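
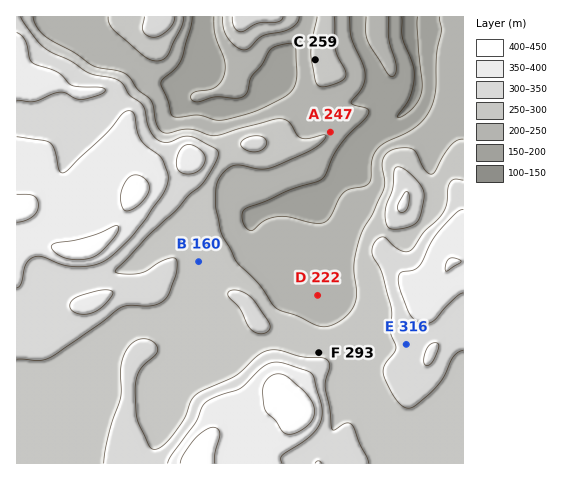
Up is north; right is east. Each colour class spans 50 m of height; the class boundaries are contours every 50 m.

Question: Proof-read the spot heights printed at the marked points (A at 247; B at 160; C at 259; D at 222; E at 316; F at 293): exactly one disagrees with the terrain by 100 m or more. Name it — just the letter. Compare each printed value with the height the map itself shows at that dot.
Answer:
B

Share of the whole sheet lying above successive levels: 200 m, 90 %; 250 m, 70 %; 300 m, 38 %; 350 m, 17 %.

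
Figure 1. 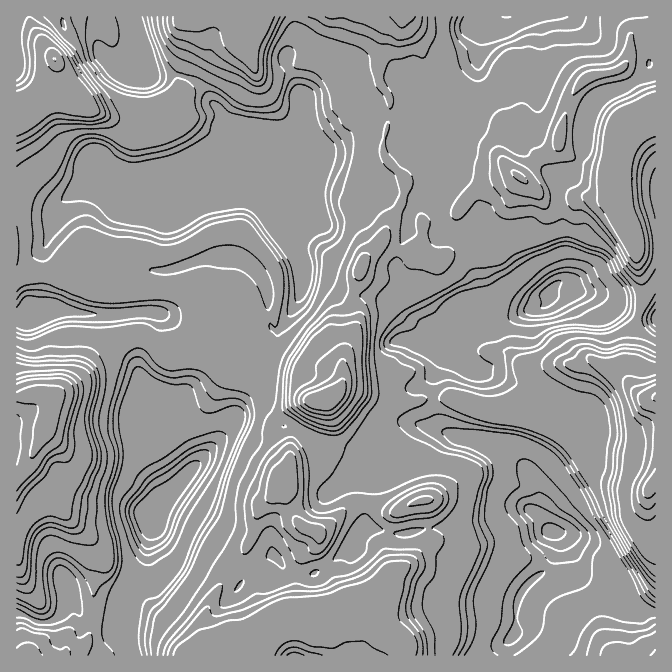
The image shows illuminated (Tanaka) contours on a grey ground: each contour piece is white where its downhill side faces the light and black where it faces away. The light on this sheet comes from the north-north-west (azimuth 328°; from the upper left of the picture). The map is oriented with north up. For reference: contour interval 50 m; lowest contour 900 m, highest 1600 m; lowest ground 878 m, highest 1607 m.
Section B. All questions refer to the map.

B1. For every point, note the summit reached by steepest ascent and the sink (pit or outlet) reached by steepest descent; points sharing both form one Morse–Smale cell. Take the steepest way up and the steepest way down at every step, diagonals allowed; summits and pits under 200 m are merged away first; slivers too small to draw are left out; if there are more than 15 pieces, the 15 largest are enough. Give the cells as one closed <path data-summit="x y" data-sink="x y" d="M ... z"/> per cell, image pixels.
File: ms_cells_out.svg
<path data-summit="320 400" data-sink="150 510" d="M395 16l-266 1 10 35 0 15 8 7 5 2 25-2 18 7 26 31 3 13 5 4 20-1 21 6 12 10 6 1-5 7 0 6 20 14-2 18-7 8-12-4-16 8 8 18 17 22 12 25 0 21-4 10-17 30-8 1-3-2-5-42-10-17-16-12-10-2-11 4-12 0-37 11-2 3 1 10-1 20-3 6-5 5-4 0 3 4 0 8-20 35 0 15 10 25 2 8-2 7 32 18 13 24 0 10-41 43 1 14-5 11-3 22-15 23-8 18-2 30 9 28 274-1 2-5-2-12-26-29-24-2 10-1 18-12 4-4 5-13 7-8 10-5 20-20 1-16-3-25-2-2-6 0-26 12-24-10-11 0-9 3-24 23-10 2-10-3-8-8-7-12-6-20 0-8 5-7 29-2 9-8 3-6-1-19 3-15-3-18-4-7 8-2 11-14 0-25 15-35 0-10-5-10 0-7 5-12 1-13 7-13 15-15 23-47 2-15-20-22-3-6 1-17 5-17 0-21-10-15-1-9 3-33 5-13z"/><path data-summit="37 392" data-sink="150 510" d="M249 128l-14 0-6 2-1 12-5 10-11 2-8 8-3 6 0 14-7 4-14 15-6 3-10 0-15-8-9-8-23 1-15-3-10-7-30 22-8 9-3 22-8 21 3 14-3 43-16 8-11 0 1 338 112-1-8-27 0-23 10-25 15-23 3-22 5-11-1-14 41-43 0-10-13-24-32-18 2-2-2-13-10-25 0-15 20-35 0-8-3-4 4 0 5-5 3-6 1-9-1-21 2-3 37-11 12 0 11-4 14 4 12 10 10 17 3 37 5 7 4 0 6-4 15-27 4-10-2-26-10-20-17-22-8-18 16-8 12 4 7-8 2-18-20-14 0-6 4-8-5 0-15-11z"/><path data-summit="320 400" data-sink="552 532" d="M655 16l-258 0-5 3-6 8-5 13-3 23 1 19 10 15 0 21-5 17-1 17 3 6 17 17 3 5 0 7-3 13-14 22-8 20 19 9 15 0 20 10 7-2 18-16 12 0 23 5 8-10 0-13 3-13 13-32 23-24 7-2 7-6 12-43 10-18 12-11 30-7 8-9 4-24 5-3 19 0z"/><path data-summit="320 400" data-sink="552 532" d="M344 389l-20 9 4 7 3 18-3 15 1 19-3 6-9 8-29 2-5 7 1 15 9 20 11 13 16 3 8-5 20-20 9-3 11 0 17 8 9 2 20-10 10-2 2 2 3 25-1 16-20 20-10 5-7 8-5 13-4 4-18 12-10 1 24 2 26 29 2 4-1 14 100 0 1-11 10-15 0-25 3-10 18-19 12-9 9-19-2-13-23-23 5-7 0-17-9-15-15-17-16-10-21-7-19-1-14-7-6-8-6-24-10 0-20 5-15 0-23-10z"/><path data-summit="55 60" data-sink="150 510" d="M62 16l-46 1 1 301 10 0 16-8 0-17 3-11 0-15-3-14 8-21 3-22 8-9 30-22 10 7 15 3 23-1 9 8 15 8 10 0 6-3 14-15 7-4 0-14 3-6 8-8 11-2 6-19 0-3-5-5-3-13-26-31-18-7-25 2-5-2-9-8-3 2-17-2-10-5-9-11-1-27-11-5-15 0-8 3z"/><path data-summit="320 400" data-sink="549 293" d="M524 179l-5 1-6 13-10 32 0 13-8 10-23-5-12 0-18 16-7 2-20-10-15 0-20-8-14 14-7 13-1 13-5 12 0 7 5 10 0 10-15 35 0 25-5 9 6-2 14 4 29 11 15 0 20-5 10 0 2-24 15-30 5-3 0-34 3-4 8-3 23-2 34 10 12 0 8-3 6-6 1-7 10 1 33-1 40 21 5 2 2-3 5-16 0-12-6-17-2-18-15-32-5-21-7-1-9 3-15-3-38 2-5-2z"/><path data-summit="655 397" data-sink="552 532" d="M640 316l-2 1-4 11-1 29-5 13 1 12 4 3-13-12-10-5-15-7-8 2-6 9-7 30-12 24-5 0-27-10-46-7-34-11-16 1-1 4 5 20 6 8 14 7 19 1 21 7 16 10 12 12 12 20 0 17-5 7 8 6 9 13 7 2 9 9 10 18 3 15 3 3 15 8 20 18 12 7 26 2 1-295z"/><path data-summit="655 397" data-sink="549 293" d="M592 293l-27 0-1 1-15-1-1 7-8 8-10 1-18 9-5 0-27 10-12 10-16 5-18 32-1 23 17 0 34 11 46 7 27 10 5 0 12-24 7-30 6-9 8-2 15 7 10 5 9 10-1-13 5-13 1-29 4-11-24-11-10-8z"/><path data-summit="320 400" data-sink="150 510" d="M654 33l-17 0-6 4-3 23-8 9-30 7-12 11-10 18-12 43-7 6-7 2-21 22 21 18 5 2 38-2 15 3 15-3 6 22 12 24 7 6 16-1 0-212z"/><path data-summit="37 392" data-sink="552 532" d="M557 533l-3 1 4 4 0 10-9 19-12 9-18 19-3 10 0 25-10 15 0 10 149 1 1-42-6-3-13 2-8-2-12-7-20-18-15-8-3-3-3-15-10-18z"/><path data-summit="37 392" data-sink="150 510" d="M128 16l-64 0-1 4 9-2 15 0 11 5 0 20 3 10 7 8 10 5 17 2 4-3 0-13z"/><path data-summit="37 392" data-sink="549 293" d="M488 299l-23 2-9 4-2 3 1 33 7 0 6-3 12-10 49-18z"/><path data-summit="320 400" data-sink="552 532" d="M635 244l3 24 6 17 0 12-6 18 4 3 13 0 1-70-16 0z"/>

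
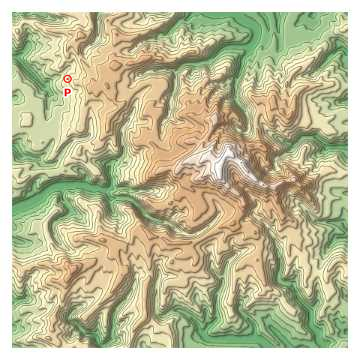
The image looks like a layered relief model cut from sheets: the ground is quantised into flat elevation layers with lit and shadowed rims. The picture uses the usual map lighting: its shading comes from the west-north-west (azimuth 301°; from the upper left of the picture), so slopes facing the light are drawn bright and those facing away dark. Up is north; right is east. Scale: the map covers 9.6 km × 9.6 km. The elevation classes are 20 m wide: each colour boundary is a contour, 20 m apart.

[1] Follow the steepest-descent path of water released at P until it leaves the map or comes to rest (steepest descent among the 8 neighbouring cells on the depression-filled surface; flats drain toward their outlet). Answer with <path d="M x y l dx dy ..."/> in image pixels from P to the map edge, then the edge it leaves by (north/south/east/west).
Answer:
<path d="M68 79l-5 0-2-2-5 0-12 9-19-19-8-10-5 0"/>
exit: west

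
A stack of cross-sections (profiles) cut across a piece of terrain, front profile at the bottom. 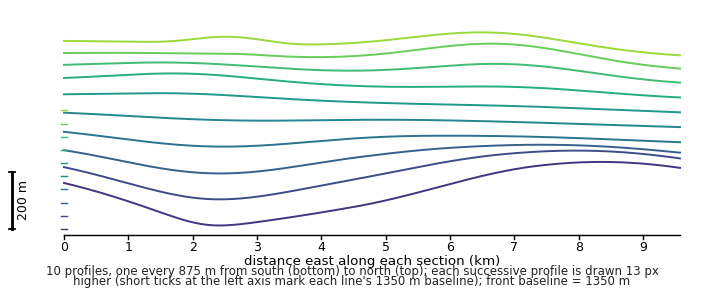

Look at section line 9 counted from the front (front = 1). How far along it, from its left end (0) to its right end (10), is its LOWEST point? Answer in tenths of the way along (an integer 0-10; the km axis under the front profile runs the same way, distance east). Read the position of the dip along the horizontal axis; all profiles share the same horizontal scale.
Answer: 10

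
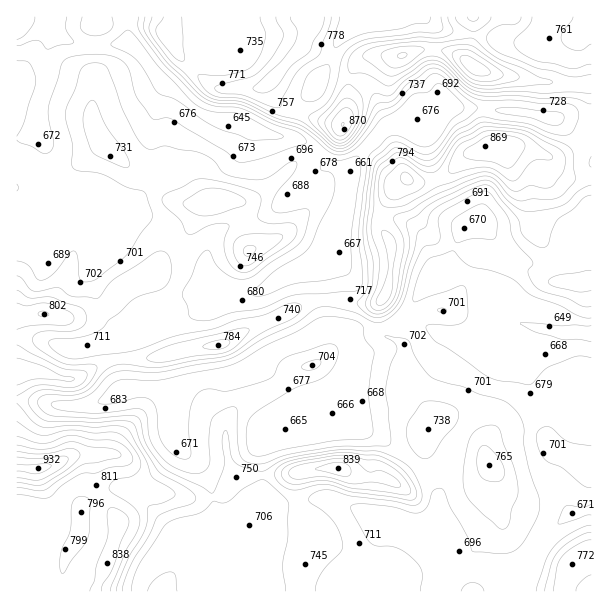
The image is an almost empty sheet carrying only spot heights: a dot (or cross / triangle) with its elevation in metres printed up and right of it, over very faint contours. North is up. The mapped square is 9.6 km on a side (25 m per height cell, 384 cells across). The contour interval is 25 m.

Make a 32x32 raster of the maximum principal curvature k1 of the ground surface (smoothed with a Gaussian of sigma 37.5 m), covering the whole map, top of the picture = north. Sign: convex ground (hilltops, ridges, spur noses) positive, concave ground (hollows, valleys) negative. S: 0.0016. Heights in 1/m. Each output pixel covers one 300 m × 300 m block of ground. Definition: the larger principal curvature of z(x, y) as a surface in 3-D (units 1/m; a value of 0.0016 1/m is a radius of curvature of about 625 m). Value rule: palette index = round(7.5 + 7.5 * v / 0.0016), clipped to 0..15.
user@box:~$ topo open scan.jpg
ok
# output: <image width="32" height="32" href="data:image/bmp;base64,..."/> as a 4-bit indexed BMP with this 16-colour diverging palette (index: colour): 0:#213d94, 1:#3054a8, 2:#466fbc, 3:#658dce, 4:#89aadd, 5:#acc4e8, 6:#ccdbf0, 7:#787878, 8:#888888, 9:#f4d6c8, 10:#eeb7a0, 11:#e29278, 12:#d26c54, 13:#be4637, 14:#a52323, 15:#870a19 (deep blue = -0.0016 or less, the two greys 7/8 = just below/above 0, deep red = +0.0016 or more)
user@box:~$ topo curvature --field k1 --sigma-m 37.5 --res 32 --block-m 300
<image width="32" height="32" href="data:image/bmp;base64,Qk12AgAAAAAAAHYAAAAoAAAAIAAAACAAAAABAAQAAAAAAAACAAATCwAAEwsAABAAAAAAAAAAlD0hAKhUMAC8b0YAzo1lAN2qiQDoxKwA8NvMAHh4eACIiIgAyNb0AKC37gB4kuIAVGzSADdGvgAjI6UAGQqHAIiIuniIeIh5h3iIh4mHibeIeKx3iIh4iZiJmIiIeIjJiHeMmIiIeHiYmIiHiImIm3iIeql4eHd4iId4h3iJiIl4h4qpiJiHeYiHeKiIiIh4eneYisyrh4p3q8/HiYmIie6nl6uYid3v//zbiImpiIm7/t3Zd3uGms3bqJiJqIiZh5qapniMh4h4h4iYiZeIiJiZismIi5d3iHeIiZiYiIeWeHeZeJiph4h4iIiYiIiHq++XeIiHiJiIeImIiHiImL2r67yoiIeLyYiJh4h3eIiYd4mb7/+3iIqHiYiHiIiZmJqYeIiK7Zh4eKmHiIiIiL7bmYiIeInemJ3Yq6iIiImYh5qIh3iHiau6+oiYiImZlqh5qZh4qHh3d/t3iHirqoeJd4mIecuIh3jLd4q5iImIiYeIiXmr24eKy5qIiKmIiHiHiIiIiIuHi8iYd3iod4iIeHiru7p4qHrKh3d6mJeIiHiIiJqZqImJ29yXbZmaiJmJqZiYeJqIec6s27t4p4d5moiIiIiKnMqcZ93KvbiHeKiHiIeHh6/4mXeq3ciJiImXiIiIae/b+4h4iYeHaoiImIeIz+6neNvIeIqXmpqYiJiIfNq7yHe3qoWe/+3MmJqqmMx3d6yZy8+7/6mIeIiImHroeId6uJu87bpoeKmYirqsuHiImbmId4i8qpiK"/>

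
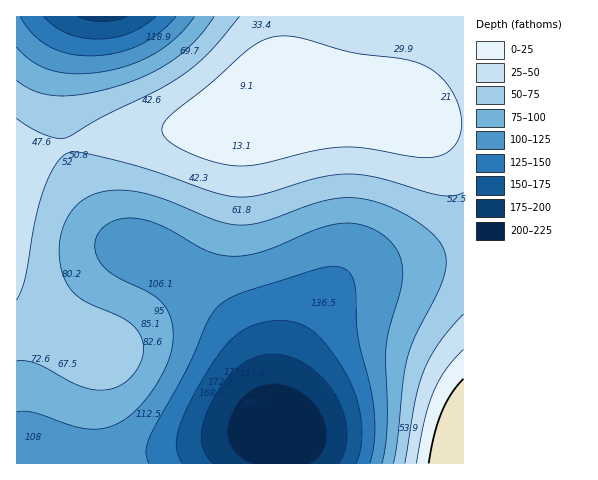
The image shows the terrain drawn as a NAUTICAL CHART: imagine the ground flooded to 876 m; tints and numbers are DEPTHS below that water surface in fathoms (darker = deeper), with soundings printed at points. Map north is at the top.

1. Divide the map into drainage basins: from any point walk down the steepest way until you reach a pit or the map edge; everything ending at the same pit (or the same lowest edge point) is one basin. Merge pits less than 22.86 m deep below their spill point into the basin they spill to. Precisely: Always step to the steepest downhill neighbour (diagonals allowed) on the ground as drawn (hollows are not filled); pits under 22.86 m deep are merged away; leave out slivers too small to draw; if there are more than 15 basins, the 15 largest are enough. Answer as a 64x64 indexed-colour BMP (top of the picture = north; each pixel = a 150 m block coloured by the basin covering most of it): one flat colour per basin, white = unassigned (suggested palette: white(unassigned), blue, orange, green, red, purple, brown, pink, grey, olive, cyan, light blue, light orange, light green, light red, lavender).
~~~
<image width="64" height="64" href="data:image/bmp;base64,Qk12CAAAAAAAAHYAAAAoAAAAQAAAAEAAAAABAAQAAAAAAAAIAAATCwAAEwsAABAAAAAAAAAA////ALR3HwAOf/8ALKAsACgn1gC9Z5QAS1aMAMJ34wB/f38AIr28AM++FwDox64AeLv/AIrfmACWmP8A1bDFABERERERERERERERERERERERERERERERERERERERERERERERERERERERERERERERERERERERERERERERERERERERERERERERERERERERERERERERERERERERERERERERERERERERERERERERERERERERERERERERERERERERERERERERERERERERERERERERERERERERERERERERERERERERERERERERERERERERERERERERERERERERERERERERERERERERERERERERERERERERERERERERERERERERERERERERERERERERERERERERERERERERERERERERERERERERERERERERERERERERERERERERERERERERERERERERERERERERERERERERERERERERERERERERERERERERERERERERERERERERERERERERERERERERERERERERERERERERERERERERERERERERERERERERERERERERERERERERERERERERERERERERERERERERERERERERERERERERERERERERERERERERERERERERERERERERERERERERERERERERERERERERERERERERERERERERERERERERERERERERERERERERERERERERERERERERERERERERERERERERERERERERERERERERERERERERERERERERERERERERERERERERERERERERERERERERERERERERERERERERERERERERERERERERERERERERERERERERERERERERERERERERERERERERERERERERERERERERERERERERERERERERERERERERERERERERERERERERERERERERERERERERERERERERERERERERERERERERERERERERERERERERERERERERERERERERERERERERERERERERERERERERERERERERERERERERERERERERERERERERERERERERERERERERERERERERERERERERERERERERERERERERERERERERERERERERERERERERERERERERERERERERERERERERERERERERERERERERERERERERERERERERERERERERERERERERERERERERERERERERERERERERERERERERERERERERERERERERERERERERERERERERERERERERERERERERERERERERERERERERERERERERERERERERERERERERERERERERERERERERERERERERERERERERERERERERERERERERERERERERERERERERERERERERERERERERERERERERERERERERERERERERERERERERERERERERERERERERERERERERERERERERERERERERERERERERERERERERERERERERERERERERERERERERERERERERERERERERERERERERERERERERERERERERERERERERERERERERERERERERERERERERERERERERERERERERERERERERERERERERERERERERERERERERERERERERERERERERERERERERERERERERERERERERERERERERERERERERERERERERERERERERERERERERERERERERERERERERERERERERERERERERERERERERERERERERERERERERERERERERERERERERERERERERERERERERERERERERERERERERERERERERERERERERERERERERERERERERERERERERERERERERERERERERERERERERERERERERERERIREREREREREREREREREREREREREREREREREREREREREiIhERERERERERERERERERERERERERERERERERERERESIiIiERERERERERERERERERERERERERERERERERERERIiIiIiIhEREREREREREREREREREREREREREREREREREiIiIiIiIiIiIhERERERERERERERERERERERERERERESIiIiIiIiIiIiIiIiIiERERERERERERERERERERERERIiIiIiIiIiIiIiIiIiIiIhEREREREREREREREREREREiIiIiIiIiIiIiIiIiIiIiIhERERERERERERERERERESIiIiIiIiIiIiIiIiIiIiIiIiERERERERERERERERERIiIiIiIiIiIiIiIiIiIiIiIiIhEREREREREREREREREiIiIiIiIiIiIiIiIiIiIiIiIiERERERERERERERERESIiIiIiIiIiIiIiIiIiIiIiIiIRERERERERERERERERIiIiIiIiIiIiIiIiIiIiIiIiIhEREREREREREREREREiIiIiIiIiIiIiIiIiIiIiIiIiERERERERERERERERESIiIiIiIiIiIiIiIiIiIiIiIiIRERERERERERERERERIiIiIiIiIiIiIiIiIiIiIiIiIhEREREREREREREREREiIiIiIiIiIiIiIiIiIiIiIiIiERERERERERERERERESIiIiIiIiIiIiIiIiIiIiIiIiIRERERERERERERERERIiIiIiIiIiIiIiIiIiIiIiIiIhEREREREREREREREREiIiIiIiIiIiIiIiIiIiIiIiIiERERERERERERERERESIiIiIiIiIiIiIiIiIiIiIiIiIRERERERERERERERER"/>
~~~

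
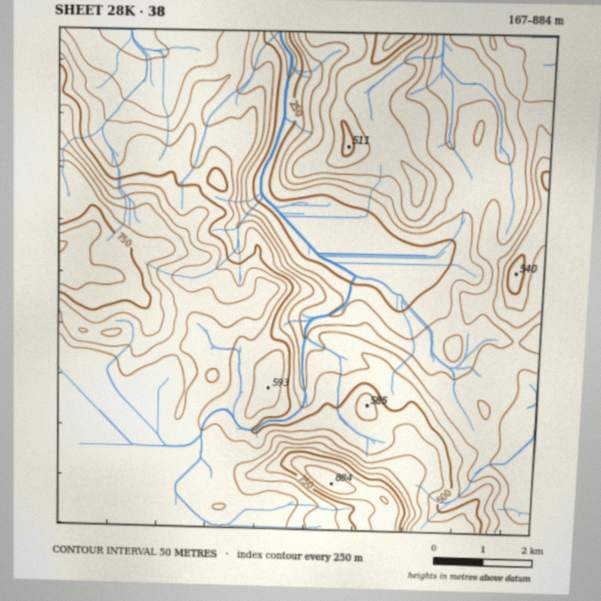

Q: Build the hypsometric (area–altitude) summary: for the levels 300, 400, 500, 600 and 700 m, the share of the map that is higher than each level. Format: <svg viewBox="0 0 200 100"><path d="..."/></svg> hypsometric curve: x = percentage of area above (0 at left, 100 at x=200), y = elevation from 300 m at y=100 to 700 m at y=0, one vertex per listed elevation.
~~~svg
<svg viewBox="0 0 200 100"><path d="M175 100l-54-25-37-25-52-25-17-25"/></svg>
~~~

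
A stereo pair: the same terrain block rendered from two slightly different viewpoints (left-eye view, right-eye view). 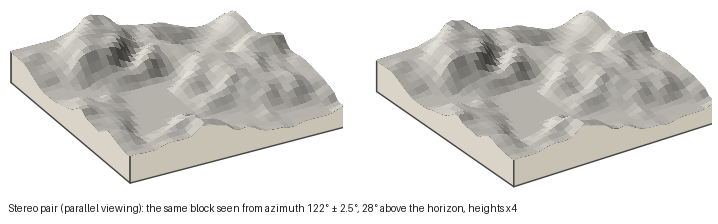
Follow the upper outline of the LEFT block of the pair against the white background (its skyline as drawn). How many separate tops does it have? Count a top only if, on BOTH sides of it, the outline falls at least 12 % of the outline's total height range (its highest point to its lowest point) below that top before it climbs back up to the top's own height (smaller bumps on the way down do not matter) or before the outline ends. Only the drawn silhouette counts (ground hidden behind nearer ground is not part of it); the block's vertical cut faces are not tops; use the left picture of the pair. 2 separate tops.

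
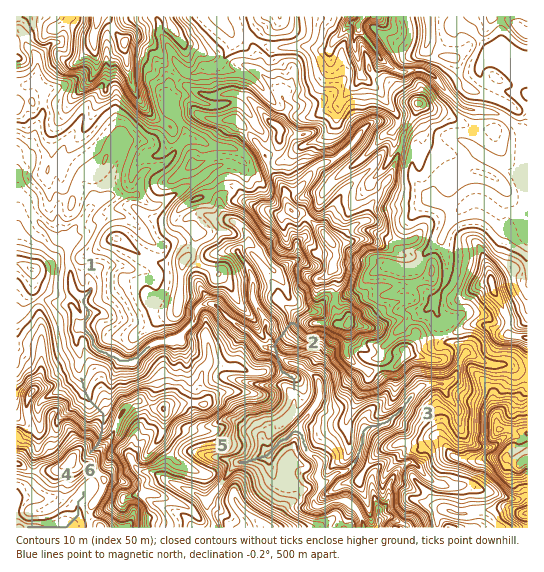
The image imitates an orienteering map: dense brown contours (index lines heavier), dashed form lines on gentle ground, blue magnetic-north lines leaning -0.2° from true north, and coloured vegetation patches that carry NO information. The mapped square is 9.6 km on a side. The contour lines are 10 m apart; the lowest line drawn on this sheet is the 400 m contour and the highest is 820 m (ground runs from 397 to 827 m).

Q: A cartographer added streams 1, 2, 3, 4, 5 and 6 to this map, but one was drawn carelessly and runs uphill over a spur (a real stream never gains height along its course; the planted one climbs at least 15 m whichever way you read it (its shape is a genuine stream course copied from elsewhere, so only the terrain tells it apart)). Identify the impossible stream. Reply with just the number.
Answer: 2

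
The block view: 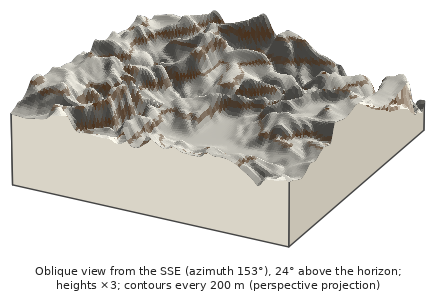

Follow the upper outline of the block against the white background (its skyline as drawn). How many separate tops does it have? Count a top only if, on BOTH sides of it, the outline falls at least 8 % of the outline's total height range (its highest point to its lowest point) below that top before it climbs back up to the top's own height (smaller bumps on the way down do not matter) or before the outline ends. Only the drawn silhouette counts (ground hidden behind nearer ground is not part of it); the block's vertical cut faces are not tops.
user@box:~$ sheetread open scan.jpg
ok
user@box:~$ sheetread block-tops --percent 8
3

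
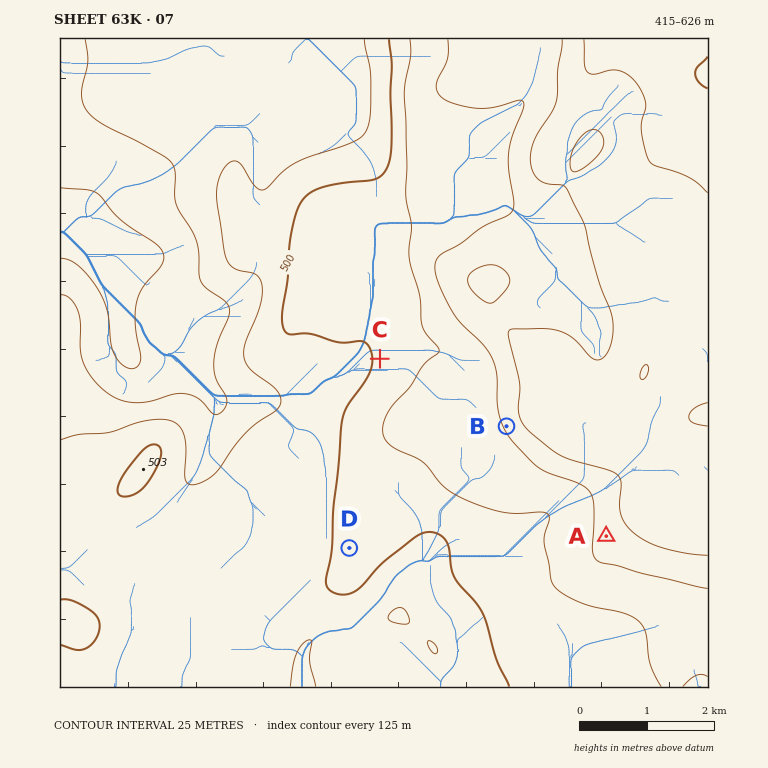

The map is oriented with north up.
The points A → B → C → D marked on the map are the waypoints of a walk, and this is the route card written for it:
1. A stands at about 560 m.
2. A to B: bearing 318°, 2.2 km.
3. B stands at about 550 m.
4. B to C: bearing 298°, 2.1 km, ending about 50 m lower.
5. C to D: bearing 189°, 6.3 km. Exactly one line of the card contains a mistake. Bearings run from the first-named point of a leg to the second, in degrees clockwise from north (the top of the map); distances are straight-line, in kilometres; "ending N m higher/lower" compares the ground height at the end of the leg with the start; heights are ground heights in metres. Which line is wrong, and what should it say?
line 5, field distance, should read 2.8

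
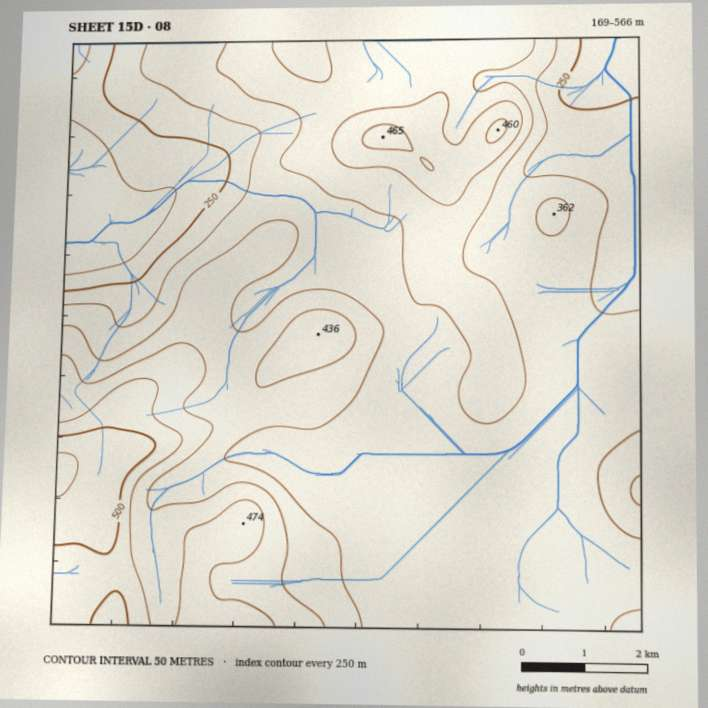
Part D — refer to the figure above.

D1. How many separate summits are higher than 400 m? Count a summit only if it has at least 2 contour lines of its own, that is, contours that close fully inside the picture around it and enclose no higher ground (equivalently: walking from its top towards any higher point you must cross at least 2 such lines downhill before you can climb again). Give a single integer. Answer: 1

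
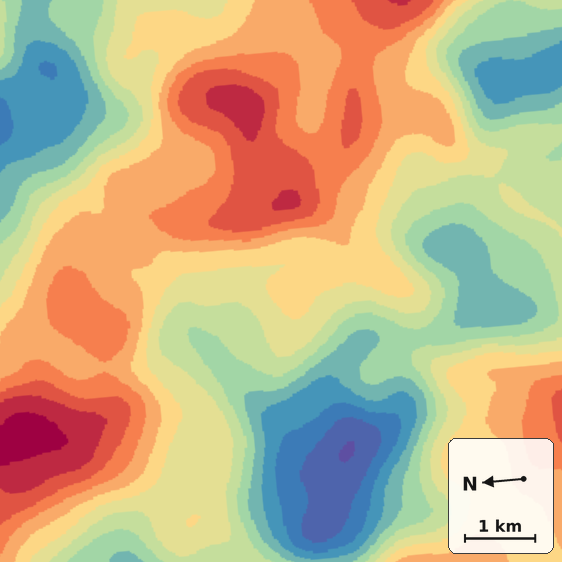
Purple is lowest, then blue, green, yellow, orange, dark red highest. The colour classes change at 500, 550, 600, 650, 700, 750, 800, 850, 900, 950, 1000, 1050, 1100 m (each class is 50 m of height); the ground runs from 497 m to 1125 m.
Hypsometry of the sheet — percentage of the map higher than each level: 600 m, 95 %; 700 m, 82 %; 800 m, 59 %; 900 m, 35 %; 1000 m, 9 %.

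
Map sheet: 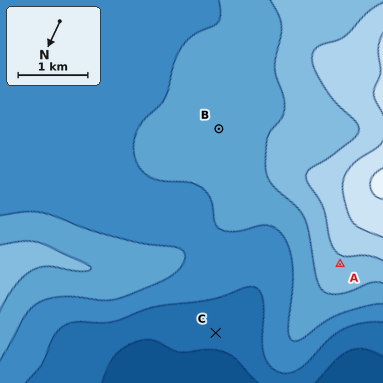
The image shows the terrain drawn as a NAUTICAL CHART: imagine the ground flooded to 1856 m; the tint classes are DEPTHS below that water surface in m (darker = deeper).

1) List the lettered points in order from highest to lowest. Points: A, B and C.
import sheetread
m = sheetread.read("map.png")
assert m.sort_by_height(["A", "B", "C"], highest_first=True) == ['A', 'B', 'C']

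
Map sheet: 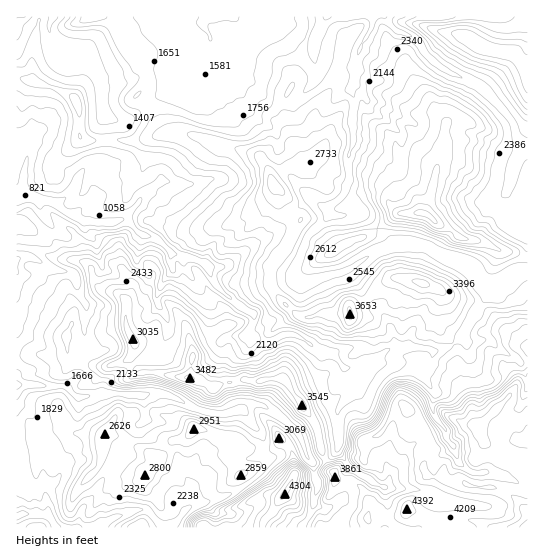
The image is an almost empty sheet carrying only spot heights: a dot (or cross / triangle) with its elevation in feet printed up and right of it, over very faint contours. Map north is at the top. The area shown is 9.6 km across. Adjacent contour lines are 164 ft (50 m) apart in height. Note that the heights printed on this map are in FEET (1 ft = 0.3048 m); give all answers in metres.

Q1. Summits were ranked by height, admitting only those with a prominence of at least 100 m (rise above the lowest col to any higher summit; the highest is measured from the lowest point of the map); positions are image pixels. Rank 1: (285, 494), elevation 1312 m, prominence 321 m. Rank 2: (421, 213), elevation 1165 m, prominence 393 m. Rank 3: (423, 283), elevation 1119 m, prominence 270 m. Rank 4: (350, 314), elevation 1113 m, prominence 154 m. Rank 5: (302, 406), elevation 1081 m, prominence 157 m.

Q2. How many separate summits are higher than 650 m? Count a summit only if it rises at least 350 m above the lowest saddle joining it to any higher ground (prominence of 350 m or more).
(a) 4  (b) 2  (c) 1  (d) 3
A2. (c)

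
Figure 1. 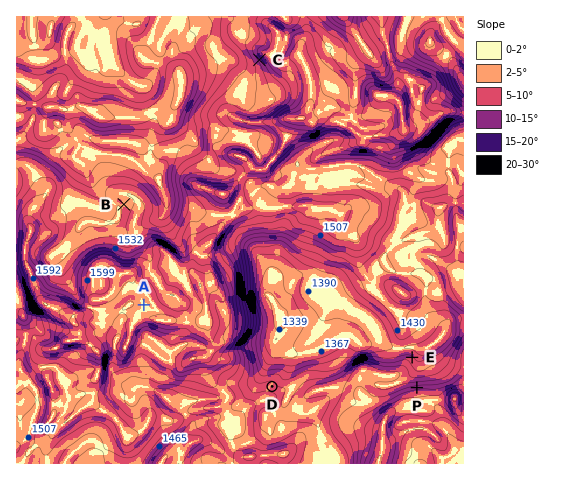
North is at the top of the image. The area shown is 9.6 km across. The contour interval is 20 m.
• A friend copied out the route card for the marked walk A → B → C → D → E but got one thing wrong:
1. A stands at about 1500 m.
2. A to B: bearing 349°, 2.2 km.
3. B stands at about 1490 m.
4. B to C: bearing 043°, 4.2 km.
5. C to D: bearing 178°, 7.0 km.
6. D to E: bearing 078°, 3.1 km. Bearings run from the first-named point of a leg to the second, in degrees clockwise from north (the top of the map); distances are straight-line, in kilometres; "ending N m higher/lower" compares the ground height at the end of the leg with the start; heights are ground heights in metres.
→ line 1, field height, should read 1610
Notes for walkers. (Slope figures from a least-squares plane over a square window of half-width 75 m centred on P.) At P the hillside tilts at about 13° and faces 351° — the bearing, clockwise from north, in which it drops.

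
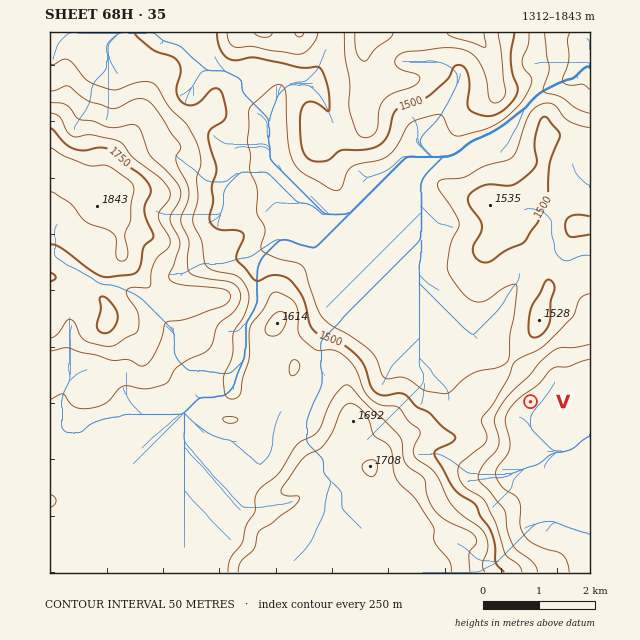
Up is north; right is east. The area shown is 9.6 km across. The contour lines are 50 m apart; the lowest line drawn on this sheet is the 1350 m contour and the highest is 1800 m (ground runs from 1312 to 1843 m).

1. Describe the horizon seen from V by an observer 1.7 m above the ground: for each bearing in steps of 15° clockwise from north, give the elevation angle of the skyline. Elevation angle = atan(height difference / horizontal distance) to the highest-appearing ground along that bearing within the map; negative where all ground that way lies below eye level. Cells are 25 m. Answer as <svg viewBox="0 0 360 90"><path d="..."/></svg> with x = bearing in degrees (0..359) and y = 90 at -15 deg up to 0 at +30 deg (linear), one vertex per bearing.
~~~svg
<svg viewBox="0 0 360 90"><path d="M0 43l15 3 15 5 15 3 15 4 15 1 15 1 15 1 15 0 15 0 15-1 15-1 15-3 15-5 15-4 15-1 15-1 15-2 15-6 15-2 15 0 15 0 15 1 15 3"/></svg>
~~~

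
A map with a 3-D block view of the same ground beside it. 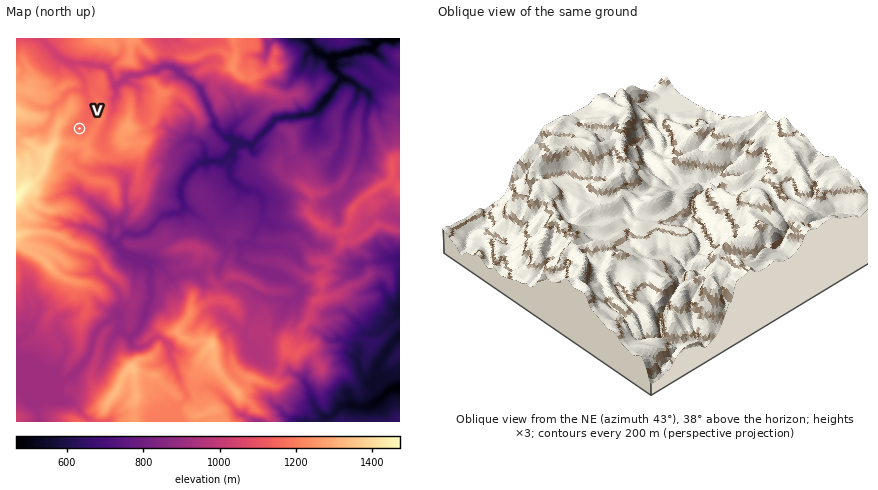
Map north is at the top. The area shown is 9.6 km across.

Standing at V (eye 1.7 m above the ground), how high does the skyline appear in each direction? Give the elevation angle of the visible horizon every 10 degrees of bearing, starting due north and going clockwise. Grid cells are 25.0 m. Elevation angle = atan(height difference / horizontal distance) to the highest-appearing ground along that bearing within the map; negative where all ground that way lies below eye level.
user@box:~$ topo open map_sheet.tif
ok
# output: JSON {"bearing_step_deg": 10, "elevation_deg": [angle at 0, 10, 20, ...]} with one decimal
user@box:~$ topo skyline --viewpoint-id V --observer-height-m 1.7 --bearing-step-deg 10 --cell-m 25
{"bearing_step_deg": 10, "elevation_deg": [4.5, 2.0, 1.9, 2.0, 1.7, 3.1, 4.1, 4.3, 4.8, 5.7, 6.2, 6.7, 7.4, 8.2, 9.2, 9.9, 10.1, 9.9, 9.8, 10.0, 10.8, 11.5, 11.3, 12.5, 15.1, 14.7, 14.1, 15.1, 15.9, 15.7, 14.9, 14.0, 13.1, 12.0, 10.5, 8.0]}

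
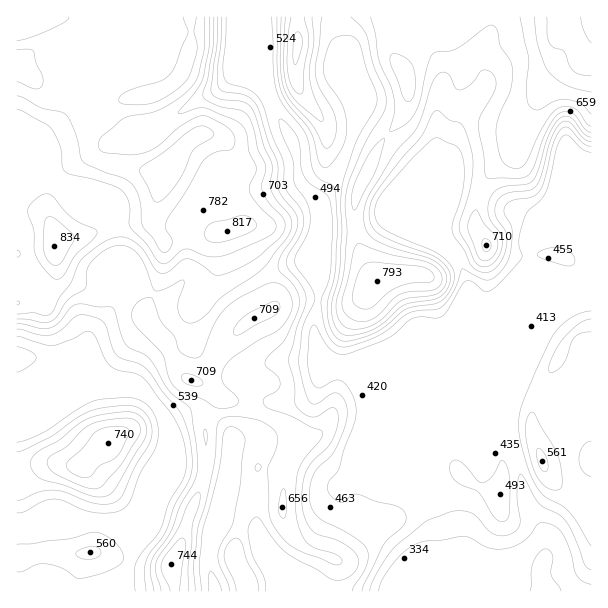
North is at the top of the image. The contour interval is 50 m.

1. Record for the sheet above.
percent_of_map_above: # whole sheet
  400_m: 96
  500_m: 68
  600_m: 47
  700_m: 26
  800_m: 9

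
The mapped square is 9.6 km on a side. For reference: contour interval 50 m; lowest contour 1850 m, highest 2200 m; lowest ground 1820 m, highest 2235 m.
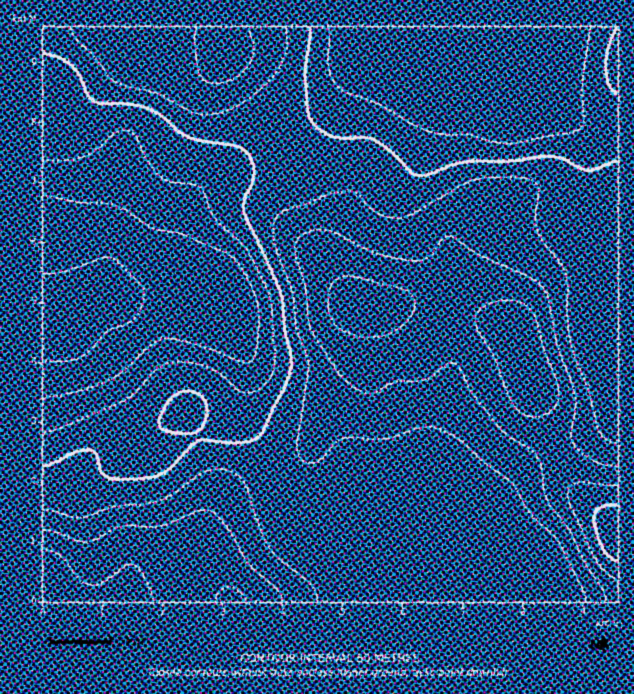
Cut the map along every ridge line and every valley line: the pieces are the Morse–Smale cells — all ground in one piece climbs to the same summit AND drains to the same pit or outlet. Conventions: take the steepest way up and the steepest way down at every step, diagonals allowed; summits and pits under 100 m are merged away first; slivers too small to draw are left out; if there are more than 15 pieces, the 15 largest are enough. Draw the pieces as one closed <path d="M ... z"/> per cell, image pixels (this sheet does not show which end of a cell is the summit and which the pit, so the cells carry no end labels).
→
<path d="M226 26l-184 1 0 292 19 7 29 29 18 33 20 53 8 7 27 6 28-16 30-12 13-11 10-25-1 25 3 9 14 24 14 36 7 4 34 35 25 62 3 17 274 0 1-71-39-38-12-19-25-54-6-35-22-52-12-9-47-16-79-3-24-6-8-8-44-62-10-34 0-35-11-16-11-27-30-39-10-18z"/><path d="M617 26l-391 1 2 33 10 18 30 39 11 27 11 16 0 35 10 34 44 62 8 8 24 6 79 3 56 21 11 19 12 33 8 39 25 54 12 19 38 37z"/><path d="M44 320l-2 1 1 281 299-1-2-16-25-62-34-35-7-4-14-36-14-24-3-9 1-25-10 25-13 11-30 12-28 16-27-6-8-7-20-53-18-33-23-25-12-7z"/>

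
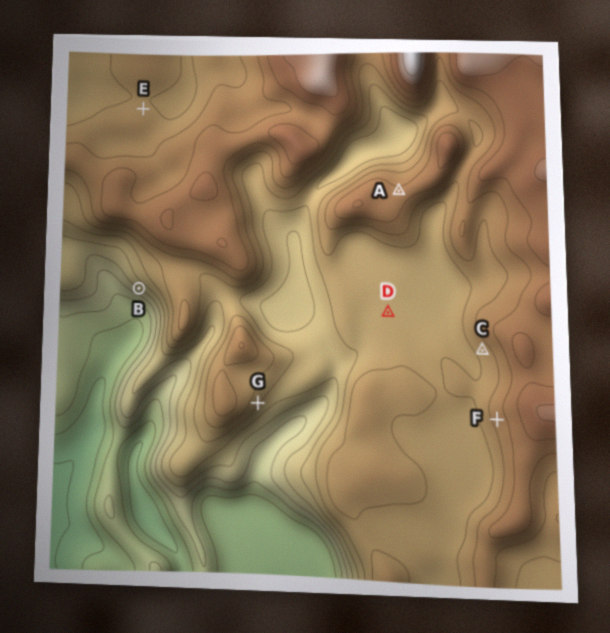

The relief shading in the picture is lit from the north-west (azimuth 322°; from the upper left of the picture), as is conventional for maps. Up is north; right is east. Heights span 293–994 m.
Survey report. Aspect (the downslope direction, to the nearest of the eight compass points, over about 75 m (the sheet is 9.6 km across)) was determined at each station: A N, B SW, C SW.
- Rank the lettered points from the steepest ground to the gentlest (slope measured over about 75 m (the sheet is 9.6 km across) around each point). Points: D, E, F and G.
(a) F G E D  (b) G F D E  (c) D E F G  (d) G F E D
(d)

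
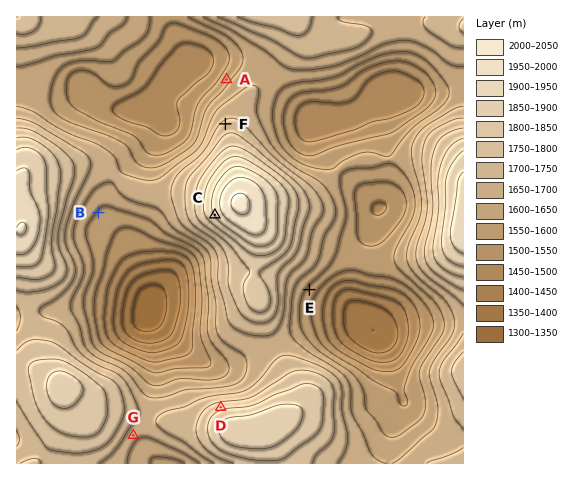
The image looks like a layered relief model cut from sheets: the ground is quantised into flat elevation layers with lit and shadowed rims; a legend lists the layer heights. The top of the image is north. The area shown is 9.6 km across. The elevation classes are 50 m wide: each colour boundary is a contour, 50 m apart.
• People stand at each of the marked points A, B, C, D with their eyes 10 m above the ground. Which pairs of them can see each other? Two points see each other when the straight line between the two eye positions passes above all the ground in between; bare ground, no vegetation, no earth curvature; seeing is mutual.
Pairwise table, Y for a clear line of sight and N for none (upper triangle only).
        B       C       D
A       N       N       N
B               Y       Y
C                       Y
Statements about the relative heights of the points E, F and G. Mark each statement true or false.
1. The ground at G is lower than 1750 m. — true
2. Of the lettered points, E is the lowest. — true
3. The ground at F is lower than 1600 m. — false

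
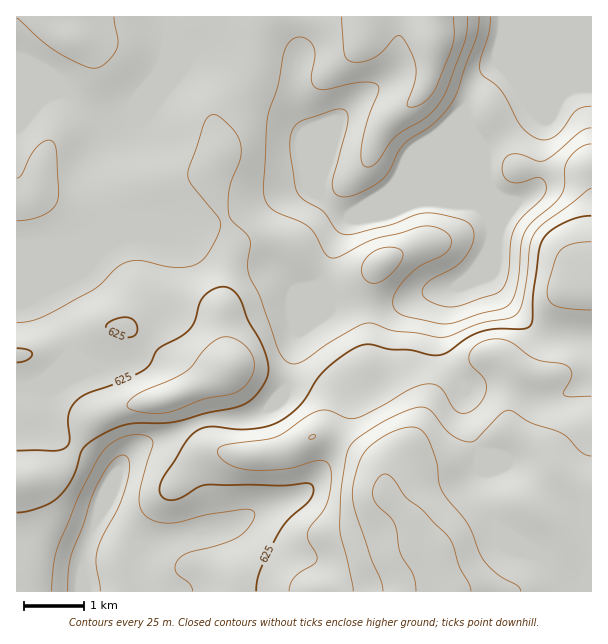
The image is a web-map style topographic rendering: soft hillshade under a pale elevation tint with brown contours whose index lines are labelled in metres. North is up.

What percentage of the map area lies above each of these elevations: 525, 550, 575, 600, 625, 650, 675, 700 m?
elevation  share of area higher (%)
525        97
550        88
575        81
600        52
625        32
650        20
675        12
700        5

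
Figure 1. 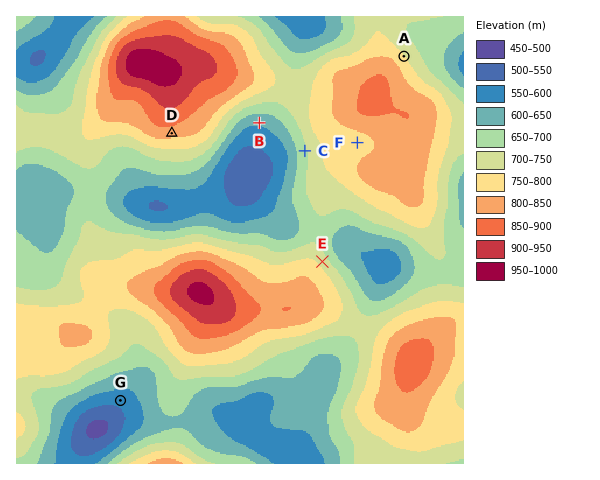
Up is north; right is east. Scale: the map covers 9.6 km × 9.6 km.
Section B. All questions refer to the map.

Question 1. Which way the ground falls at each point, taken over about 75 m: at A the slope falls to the NE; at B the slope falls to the S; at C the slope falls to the W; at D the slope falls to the S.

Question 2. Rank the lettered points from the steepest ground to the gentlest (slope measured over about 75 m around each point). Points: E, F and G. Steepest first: E G F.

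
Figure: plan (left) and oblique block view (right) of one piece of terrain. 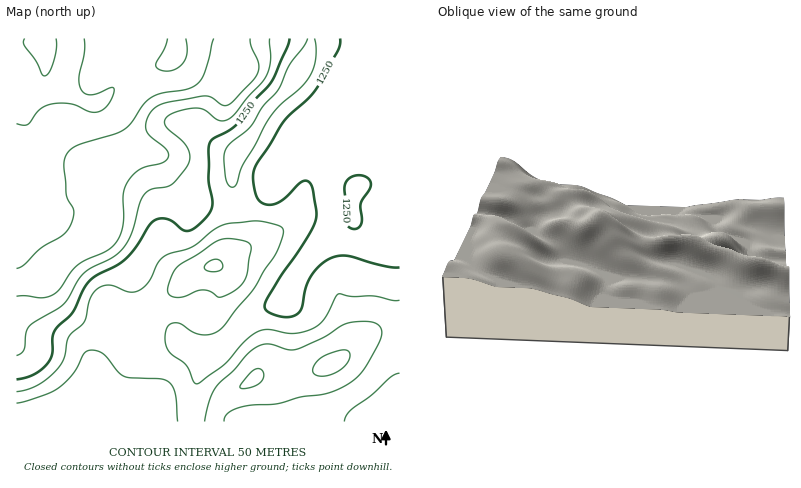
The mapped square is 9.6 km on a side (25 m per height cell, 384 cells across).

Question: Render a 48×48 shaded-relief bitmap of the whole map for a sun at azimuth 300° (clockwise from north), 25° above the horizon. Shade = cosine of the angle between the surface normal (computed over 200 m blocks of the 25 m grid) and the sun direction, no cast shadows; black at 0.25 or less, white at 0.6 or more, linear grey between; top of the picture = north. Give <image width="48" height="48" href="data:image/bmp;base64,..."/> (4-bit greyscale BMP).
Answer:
<image width="48" height="48" href="data:image/bmp;base64,Qk32BAAAAAAAAHYAAAAoAAAAMAAAADAAAAABAAQAAAAAAIAEAAATCwAAEwsAABAAAAAAAAAAAAAAABEREQAiIiIAMzMzAERERABVVVUAZmZmAHd3dwCIiIgAmZmZAKqqqgC7u7sAzMzMAN3d3QDu7u4A////AJmHZnd3d3eIiHVXmoVFZ3d3d3d4q7qHd6qXd3d3d3eIiHVXm5ZEVmZmd3d4mrqYd7uph3d3d3eIiHVGm7hkRFVVVWZneau5iMzLqIh3d3eImHVGnNuWVVVVVVVVVoq7mczdypiId3eIiHZWi93KdlZmZmVENFerqrve3KmId3eIiIdmes7cqGZnd3ZUMzV5qqrN7cqYd3eIiIdmeL3uyod4iZh2UyNYmpq83tuYd3eIh3d3d5ve25d4mqqYZTNGiJmrzduYd2d4dmd3Z4nO7KiImruph1M1d5mavMuph2Z3dmZ3Zmec3bmIm7u6mGVEZ5mqvMupmHZmZmZ3ZUV6zcqZq8zLqYdVVpmrzMu6mXdmZmd3dkNHm7qZq7zMuph2ZomrzMy6qYd2Zmd4h1MkeZmZqrvMupmHd4mbzN3LmId3ZmZniGQiRniJmqu7qqmYiJmaze7cqHiIh2ZmiHUyNFZ4mqqqmZmYiJmave/tqHiJmYdlZ4ZCIjRniaqZiIiIiJiJrO/+uYiaq6l1VnZTESNXiaqph4iIiJmHm9/+ypiJq7qHZmZUISNFeauph3iIiKqHes7+3KmJq8uph2ZUMiI0aKu6mIiIibuoeKzu7tupmrzMuYZlQzMzV5q6qYiIiczKh4rN7v7KmqvN3KhmVEMzNXiqmYiIiKzcqIibzv/rqZq97sqHZVRDNGeImIeIiIm8uoiJrO/9qYib3tuYh2VUM1d3h3d3d3eKy6iIms7tuYeKzdyqmHZlREV3h2Znd3d4q6mIib3tuod4rMyqqZiHZUVoiHZnd3d4mqmIiazcuph4m7upmZmZdlVoiHZnd3d4mpiImavMupiImrqYeImql2Z4iHZnd3d4moiImau7qZiImqqHZnmqmGZ4iHZmd3d4qod4mqu7qZmYmaqGVWiaqHZ4iHZmd3d4qod4mru7qZmZmqqFRFeaqXd4mYdmd3d4qpdniau7qaqqqruVM0eJqYd4mYh3d3d3mpdmeJq7qqu7q7uVIjZ5mYd4mZiHeHd3m6h2Z4mqqqu7u7umISRomYd4iIiIiHdmirqXd3iJmZqqq7y4QRNXiYh3eIiId3dmebupmIiIiImZqrzKcxE2eIh3d3d3d3dmeJqqqZmZiIiJmazcpjEkeIiHd3d3d3dmd3iJmau7qZiIiJveyVITV4iHd3d3d2ZVZ3d3d4rNy6mZh3rf64QiRneHd3d3d2ZVZnd3Zni97buql3jP/qYyJFZ3d3d3d2ZUVnd3ZVec7czLqHi//9lTIkVnd3d3d3dVVWd4hlZ5zMzMyoeu//2VMiRWd3d3d4h1VVZ4mGZ3iqq8y5ec///JUhNGd3d3d5mHVVVniYZnd3eJu5iKz//8hBE1Z3d3d5mXZVVniIh3d2Znmph4rP/+piEkZ3Znd4iHZVVWeIiIiHZWiZh4m87/2UIkZ3Zmd4iHZVVWd4iImZdleZiImrzu23Q0V3dmd4iHZVVWZ3iImah2eIiJmqvN24VEVnd2d4iHZVVWZ3d4iZl2eIiJqqq83JZEVnd3dw=="/>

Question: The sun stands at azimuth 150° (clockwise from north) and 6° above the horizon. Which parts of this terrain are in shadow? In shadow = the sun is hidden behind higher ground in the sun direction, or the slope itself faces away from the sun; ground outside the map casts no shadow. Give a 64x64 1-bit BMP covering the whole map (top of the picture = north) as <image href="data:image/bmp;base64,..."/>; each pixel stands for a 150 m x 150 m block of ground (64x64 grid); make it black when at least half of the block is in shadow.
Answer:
<image width="64" height="64" href="data:image/bmp;base64,Qk0+AgAAAAAAAD4AAAAoAAAAQAAAAEAAAAABAAEAAAAAAAACAAATCwAAEwsAAAIAAAAAAAAA////AAAAAAAAAAAAAAAAAAAAAAAAAAAAAAAAAAAAAMDwAAAAAAAA4PgAAAGAAAAA/AAAAeAAAAD+AAAB8AAAAP8AAAH8AAAA/4AAAfwAAAD/gAAB/gAAAP+AAAH/AAAA/4AAAf+AwAD/AAAA/4HwADwAAAA/w/gAAMAAAB///AAD4AAAD//+AAfgAAAH//4AD+AAAAPf/AAP4AAAAA/4AA/wAAAAB8AAH/gAAAAAAAAf/AAAAAAAAB/+AAAAAAAAH/4AAAAAAAAP/wAAAAAAAAf/gGAAAAAA4//gfgAAGADz//D/gAAAAPv/8P/AAAAAf//4f8AAAAB///h/8AAAAD//+H/8AAAAD//8P/4AAAAP//g/8AAAAAcP+D/AAAAABAPwP4AAAAAAAAA/AAAAAAAAAAwAAAAAAAAAAAAAAAAAAAAAAAAAAAAAEAAAAAAAAAAYAAAAAAAAABwAAAAAAAAAAAAAAAAAAAAAAAAAAAAA4AAAIAAAAAD4AAB4AAAAAHgAAHwAAAAAAAAAfAAAAAAAOAD+AAAAAAA+AP8AAAAAAB/4/wAAAAAAH/7/gAAAAAAf///AAAAAAA///+AAAAAAD///8AAAAAAH///wAAAAAAP///gAAAAAAAf//AAAAAAAAP/+AAAAAAAAf/4AAAAAAAA//wAAAAAAAD/+AAAAAAAAH/4AAA=="/>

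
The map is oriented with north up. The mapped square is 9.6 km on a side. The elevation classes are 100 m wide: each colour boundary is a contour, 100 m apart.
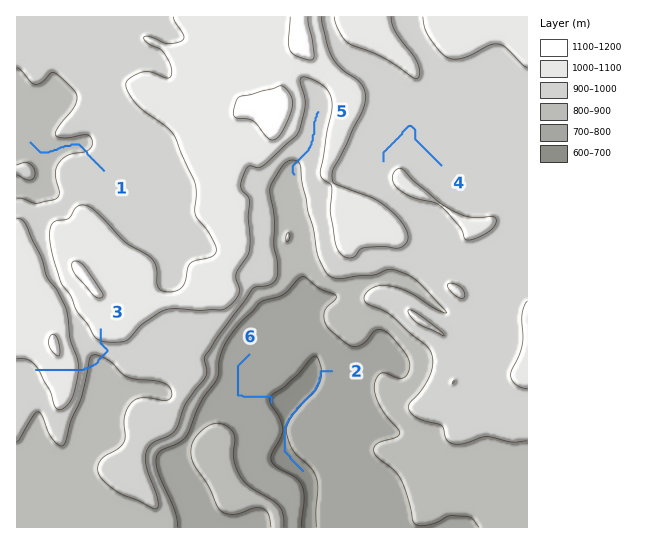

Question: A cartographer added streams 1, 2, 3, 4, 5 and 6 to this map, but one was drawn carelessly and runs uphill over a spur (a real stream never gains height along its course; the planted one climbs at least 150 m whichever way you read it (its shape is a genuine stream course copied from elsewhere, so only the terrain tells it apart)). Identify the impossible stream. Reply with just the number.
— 3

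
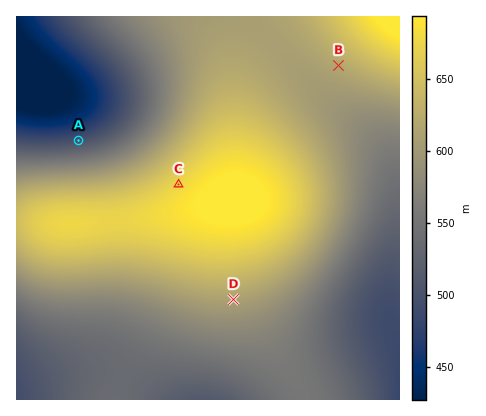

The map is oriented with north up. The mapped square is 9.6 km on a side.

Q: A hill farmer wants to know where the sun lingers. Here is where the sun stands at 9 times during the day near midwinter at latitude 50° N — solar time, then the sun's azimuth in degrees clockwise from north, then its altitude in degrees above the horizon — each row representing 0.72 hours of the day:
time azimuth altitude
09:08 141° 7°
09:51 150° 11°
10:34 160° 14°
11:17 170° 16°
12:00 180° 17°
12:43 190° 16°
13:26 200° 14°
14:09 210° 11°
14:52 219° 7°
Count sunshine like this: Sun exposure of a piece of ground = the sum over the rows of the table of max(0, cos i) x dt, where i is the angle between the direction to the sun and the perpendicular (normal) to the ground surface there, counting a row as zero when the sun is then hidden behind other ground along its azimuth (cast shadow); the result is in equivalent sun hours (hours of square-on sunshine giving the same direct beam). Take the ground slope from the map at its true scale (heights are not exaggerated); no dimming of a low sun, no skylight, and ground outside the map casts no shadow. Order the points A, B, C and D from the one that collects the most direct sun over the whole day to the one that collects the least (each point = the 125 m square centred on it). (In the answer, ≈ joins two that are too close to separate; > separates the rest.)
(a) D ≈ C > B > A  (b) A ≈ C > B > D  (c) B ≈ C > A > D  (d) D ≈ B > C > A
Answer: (d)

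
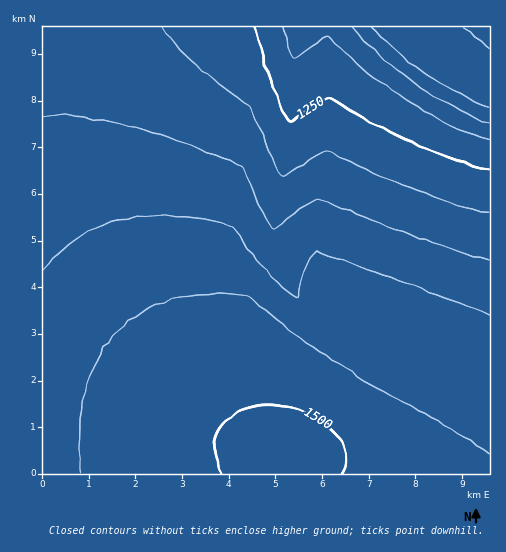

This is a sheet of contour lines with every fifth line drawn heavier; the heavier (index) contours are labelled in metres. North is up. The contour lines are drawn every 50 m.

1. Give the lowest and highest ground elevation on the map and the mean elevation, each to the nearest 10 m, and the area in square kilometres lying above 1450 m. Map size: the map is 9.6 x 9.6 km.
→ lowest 1050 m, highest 1510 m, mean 1370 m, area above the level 22.7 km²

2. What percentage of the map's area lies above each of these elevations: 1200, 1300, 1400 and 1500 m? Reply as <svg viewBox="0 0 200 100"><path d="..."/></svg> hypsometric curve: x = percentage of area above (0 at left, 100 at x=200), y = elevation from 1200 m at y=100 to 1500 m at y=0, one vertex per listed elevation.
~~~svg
<svg viewBox="0 0 200 100"><path d="M188 100l-28-33-63-34-89-33"/></svg>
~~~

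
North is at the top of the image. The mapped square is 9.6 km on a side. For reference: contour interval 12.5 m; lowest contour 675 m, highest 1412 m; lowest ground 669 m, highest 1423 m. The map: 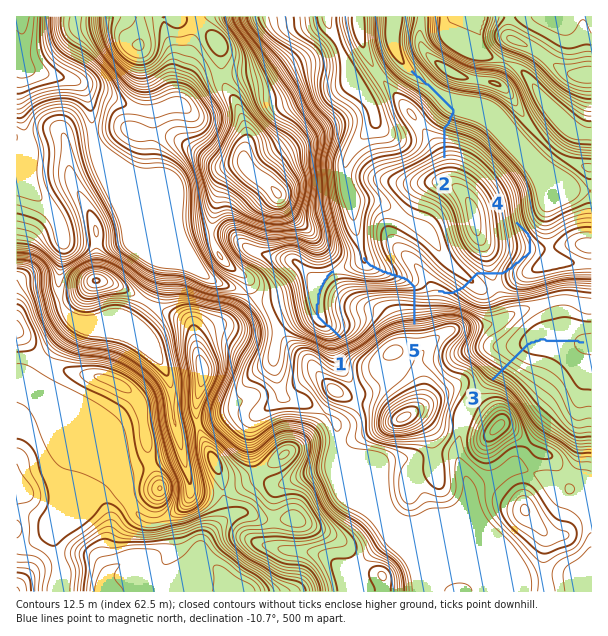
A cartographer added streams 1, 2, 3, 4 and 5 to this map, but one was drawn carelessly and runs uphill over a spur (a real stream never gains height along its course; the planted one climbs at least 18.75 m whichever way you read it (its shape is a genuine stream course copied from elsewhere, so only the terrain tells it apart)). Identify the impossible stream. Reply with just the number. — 4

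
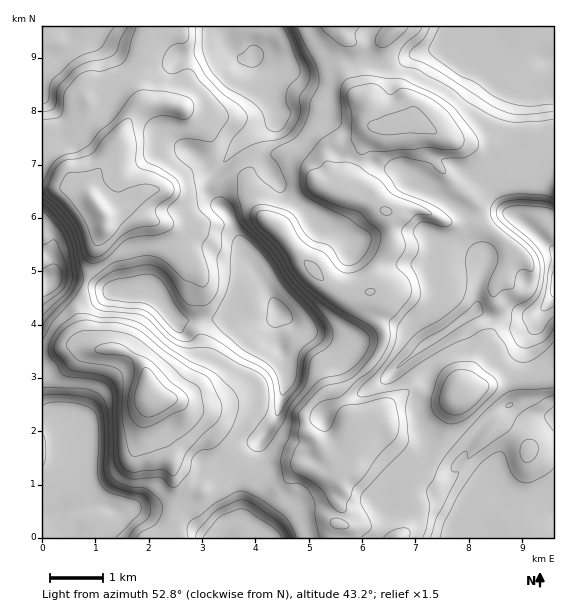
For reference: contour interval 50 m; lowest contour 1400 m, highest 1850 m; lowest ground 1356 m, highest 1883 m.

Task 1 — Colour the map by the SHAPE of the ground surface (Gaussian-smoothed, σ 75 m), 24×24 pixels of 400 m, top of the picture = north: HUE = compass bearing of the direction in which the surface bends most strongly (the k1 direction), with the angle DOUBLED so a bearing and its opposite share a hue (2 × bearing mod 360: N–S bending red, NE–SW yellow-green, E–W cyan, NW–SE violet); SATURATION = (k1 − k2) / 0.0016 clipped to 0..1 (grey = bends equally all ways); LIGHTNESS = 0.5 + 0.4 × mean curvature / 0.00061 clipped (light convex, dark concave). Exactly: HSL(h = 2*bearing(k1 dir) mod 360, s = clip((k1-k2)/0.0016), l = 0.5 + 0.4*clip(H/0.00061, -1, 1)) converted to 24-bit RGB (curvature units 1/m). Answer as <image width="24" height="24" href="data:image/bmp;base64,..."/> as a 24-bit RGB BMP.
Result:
<image width="24" height="24" href="data:image/bmp;base64,Qk32BgAAAAAAADYAAAAoAAAAGAAAABgAAAABABgAAAAAAMAGAAATCwAAEwsAAAAAAAAAAAAAh3KFeHOMdIyCLW5ij9FP1HSUy593mDgkLF1MgmReTxwrQOBwUEae1ciznsfKMZm0lMdH6ZexK1iPWXF6f3yAfYGCgYWBeYh5cIF+gYZzhnJeVj8jICYNwtsvooVh3566gS6+FhZDgtTLcb6WQEFny7pUesZGVTxWdXpqrad8zXaQJl5je3+DfX2ChIF5hXh3dIOAe3yFgxuN3l2AS8hmP4UpT+I3XqWerXy8c4bSaX+rujZkOI1rjtGQzIt5OW1dWXtqnIx0sqx1lj3AR3Nrf2Z5pndIUYFOUnSIeHqAEwxU8s/X09Dqg6Lct9+FNFdPWn1ge5qgVkKfoYnPi5vRkp+EvpKbrGmYTHZmYYd3x4xwkjF5SpI0LDZZz8Oyka+rX06Denl+Bwcs6tykxaZaUINQ1X+HQWqPS6dgVKA1ETRStE2WmdmMn17LnISBw4egdbidP2SVrWp2t1RBy1rRLIGcdcCLtaOrdFdfeG1lDwop1bmD6LGhjLs/OJo2loW/dqi0dV6pCaKYShq66/iBEiI81K/OrZW50Nm0LR1WqipV3r5kEFssXq/BdpxBaXIyX1EeamUhGWxsLZN88Ofb1trwwc31ZYa7emawel+etueTAB4z/s3cUnHpC5QADt+F9aPSQCWIblja7t3n67boFmxulms4qE9At0vgy12HOYeQDLN2ve+LitaWVEGhrZ/TiTiQhaTK8LHmAgYxs+UojdU6/6rnZMkAATIT14e8Jn+g6eXezrPgpxvnjYfRpZHQ2DPmutnnxrDufMbsev6rdsi6bTTIqjJjjNe9nW0lciErJiNui+vYxmuJH004/8zRDpiTAkMael/Cpao4mzoxbbFvNGmvwF7WiafW8dbxfNXirrfbqdG7ZJ9TKgkiytJReTUpek1JXXqNX2KlESoQ6ZIQXCwmhN4W62FkpDWyAzAFPKgyu56+y8KDJk1IFyVIYoHI4upNGL8lppVT0G1WUQYnbRkhqMAfNmxKlYR2TYNEOh0iRg8czcopc920htOhznthLXx2yJDMF5UyP0oQ3rM6WmUXADUuByks/6GAjooGJygLW1EbTBs9yL9z1ti5M36gc4+OmDSTUg5EfteB0PjwkqTNjYqgy7XCb4jOXViKwJupJTOiypKL8sjfALV3Aw8w1ZwU/6ZiJm5jUmwrKFZom9mpwNuzVkGJW1p9PAs8ilvV1PfihOfALCCR4JOrpcVGcStJbGd/lot7O1Z7wZSCy7ht9268Egk8myuh+uXRH5yRQFCxRsqtdZ55u6FfS3GXMw8tSw8vzP/WiejSvClWGSkumV4x6c65SnK4XlyCiHhsc1hvZ7x/0/jnngB1KwUvPtg56Oy35JrpQmbGj+XVO4uxu8epfyLPZACF0Pvx0frhMxMscD40aS08UJIx5e1pMRoUc8glTaTFe7itd/+vMQINmj9jPCCIsvjUo9+wp02txIeir54eIWpCmsg/LQUuSv6xm/h2lw4pSwkaq2IkWdbRkNzHyeLxxsX/hjj/fzFW0tGBOgIAOTMQOhoL0db6cq2fqpNTaoV0h6fC2Nzzf0PvVzmeYVPZir6Gf4dRUSJd2dD0v9Xqlq/DpNzHaUIfRyAWgUg+erickGeCtYbPo6PoKEX/D9ON2LXr2HzPtrZ9GqoybD4hjUVHpzhlHnhRv46knkehSoyeWM5cn7JRsGg8aTwSNSQSZGkshrAzamQkS4ZTeIB7fX9/WHh8R35JL0gabDWZ8tfWulOPXEV3ezhBe6paWadMI3M6NsfX1HLlRZ2I1IOwvECYxniyqZfYg4TQhpzazu3xRWjNdHGRgoCMfICIwmnfm3BxKHNI37FD5jpeVDA8m8ZHUaiivpm/crrLMmZlECMd3aJxLVY9umJOpriaioKchIuaoNC4aYy6ZD+shbjYg4ncr6DhXBU9zbqjdpWUL25c4qzJq63wy83zUFTSfdXbnzJ2gUp7NT+TwtWQRCx+t+O8lsmwUlS+zurunmfTjUy1YLKlVCwlUU4iREwcHZWV4rPKq5PIjHSvaZQ/aX08rGJVetp9VCBCZ1qXoHSmRXh5gD8sQb5NO9I7wZdKQbUxrHs3ZL15gypAci00fmttf4J9b3qLTHJTH4EglW05pTxvvZF/npNfXpokilwkblpSYltEZ2lIbSZlk9pgo6Bdgo5BfGIzdr4YJ0cMUSweeFFVf317gH59iYZ5cXxee5SWYntrSW1cRGeU3K+rm32R4+O4IzVselZ9m2+UXX6STRpjreCNrp5geLxhKjS199Tfcr2VHWFjeICBfX9/gHx/hYGChICP"/>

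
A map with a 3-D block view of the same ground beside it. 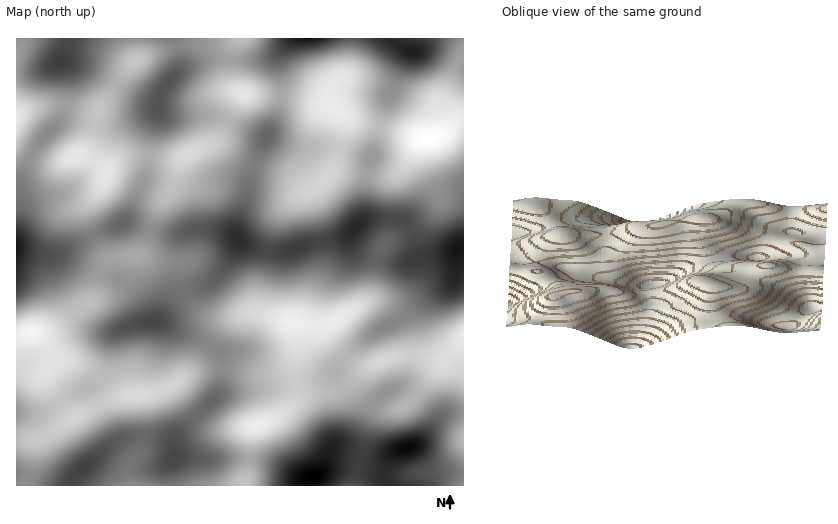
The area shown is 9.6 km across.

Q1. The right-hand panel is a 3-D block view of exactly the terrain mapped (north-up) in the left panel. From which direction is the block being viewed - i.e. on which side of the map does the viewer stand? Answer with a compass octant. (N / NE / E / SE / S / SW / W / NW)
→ E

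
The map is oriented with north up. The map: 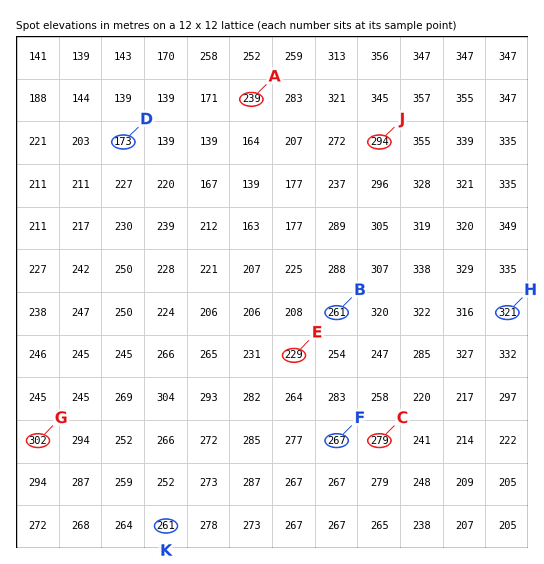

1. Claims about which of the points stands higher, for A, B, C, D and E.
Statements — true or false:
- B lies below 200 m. false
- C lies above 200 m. true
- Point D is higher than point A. false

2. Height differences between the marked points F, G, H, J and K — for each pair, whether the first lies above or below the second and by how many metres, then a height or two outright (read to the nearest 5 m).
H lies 60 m above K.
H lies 55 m above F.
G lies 40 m above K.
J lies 35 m above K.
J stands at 295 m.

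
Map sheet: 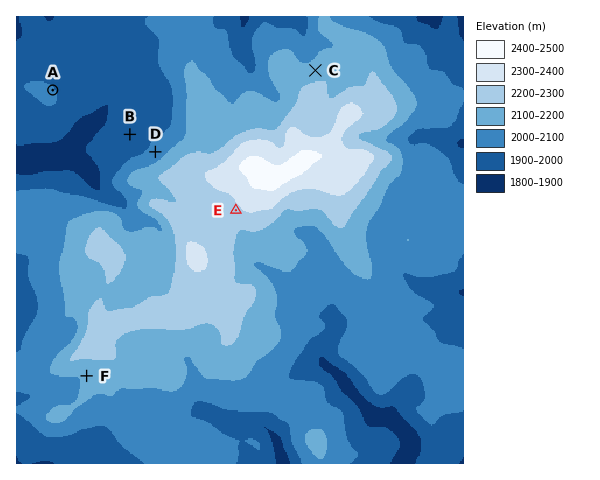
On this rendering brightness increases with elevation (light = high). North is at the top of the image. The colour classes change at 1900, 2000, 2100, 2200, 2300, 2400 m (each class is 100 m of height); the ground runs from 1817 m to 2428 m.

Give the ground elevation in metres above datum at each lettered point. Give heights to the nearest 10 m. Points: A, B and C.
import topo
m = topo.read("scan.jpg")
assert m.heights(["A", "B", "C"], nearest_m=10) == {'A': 2000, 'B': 1940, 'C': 2150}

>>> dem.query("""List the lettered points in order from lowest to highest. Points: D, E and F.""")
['D', 'F', 'E']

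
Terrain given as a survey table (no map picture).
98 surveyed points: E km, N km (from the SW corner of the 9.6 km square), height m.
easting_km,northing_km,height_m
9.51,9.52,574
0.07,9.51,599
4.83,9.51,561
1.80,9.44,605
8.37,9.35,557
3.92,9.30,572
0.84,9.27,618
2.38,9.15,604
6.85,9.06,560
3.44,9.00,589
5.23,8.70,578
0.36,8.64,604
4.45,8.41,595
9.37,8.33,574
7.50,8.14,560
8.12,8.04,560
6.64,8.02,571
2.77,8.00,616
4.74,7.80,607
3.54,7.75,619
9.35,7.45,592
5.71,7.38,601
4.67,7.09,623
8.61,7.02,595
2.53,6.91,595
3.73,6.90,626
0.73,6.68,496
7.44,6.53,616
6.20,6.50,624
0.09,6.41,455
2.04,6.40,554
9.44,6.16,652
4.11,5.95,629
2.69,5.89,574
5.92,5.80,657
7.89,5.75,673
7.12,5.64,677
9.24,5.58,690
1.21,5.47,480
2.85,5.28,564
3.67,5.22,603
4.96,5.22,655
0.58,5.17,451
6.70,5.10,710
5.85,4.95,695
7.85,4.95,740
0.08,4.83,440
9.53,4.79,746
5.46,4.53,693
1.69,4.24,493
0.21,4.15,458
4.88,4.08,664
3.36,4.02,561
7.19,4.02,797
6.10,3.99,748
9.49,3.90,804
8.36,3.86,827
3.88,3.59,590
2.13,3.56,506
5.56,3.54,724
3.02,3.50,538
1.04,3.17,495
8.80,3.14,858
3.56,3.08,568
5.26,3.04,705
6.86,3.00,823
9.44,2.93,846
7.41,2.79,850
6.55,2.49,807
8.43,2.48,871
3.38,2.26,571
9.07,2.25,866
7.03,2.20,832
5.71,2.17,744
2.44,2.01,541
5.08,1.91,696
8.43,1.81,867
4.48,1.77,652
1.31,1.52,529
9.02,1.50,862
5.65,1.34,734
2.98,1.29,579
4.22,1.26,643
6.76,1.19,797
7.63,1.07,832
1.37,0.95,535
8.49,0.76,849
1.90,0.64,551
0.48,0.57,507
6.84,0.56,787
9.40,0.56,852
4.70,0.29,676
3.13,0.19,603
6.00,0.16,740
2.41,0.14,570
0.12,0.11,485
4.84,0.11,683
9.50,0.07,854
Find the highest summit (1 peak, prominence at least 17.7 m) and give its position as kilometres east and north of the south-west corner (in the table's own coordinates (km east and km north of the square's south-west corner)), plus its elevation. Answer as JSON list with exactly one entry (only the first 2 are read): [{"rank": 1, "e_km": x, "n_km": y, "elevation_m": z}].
[{"rank": 1, "e_km": 8.51, "n_km": 2.39, "elevation_m": 872}]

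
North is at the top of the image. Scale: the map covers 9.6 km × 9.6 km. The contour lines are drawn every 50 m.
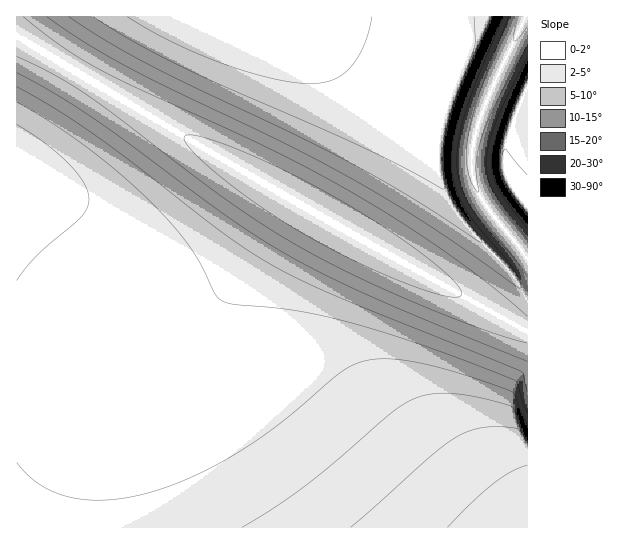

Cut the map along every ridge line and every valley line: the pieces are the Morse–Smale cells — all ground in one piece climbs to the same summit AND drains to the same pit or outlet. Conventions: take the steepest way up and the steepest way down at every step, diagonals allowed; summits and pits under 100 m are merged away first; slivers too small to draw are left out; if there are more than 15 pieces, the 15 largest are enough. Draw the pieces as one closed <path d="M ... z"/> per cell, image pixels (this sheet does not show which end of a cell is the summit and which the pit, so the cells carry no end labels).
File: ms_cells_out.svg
<path d="M17 36l0 492 511-1-1-198-20-8-222-125z"/><path d="M263 16l-246 0-1 19 269 161 222 125 20 8 1-32-7-6-12-20-41-42-16-22-11-21-6-36-6-9-55-54-47-40-37-23z"/><path d="M525 16l-261 1 26 7 37 23 32 26 62 58 14 19 5 32 12 25 16 22 41 42 12 20 6 5 1-39-5-4-36-46-10-16-5-17 0-25 5-23 14-36 28-57z"/><path d="M527 16l-8 14-28 60-15 40-4 19 0 25 8 23 46 59 2-1z"/>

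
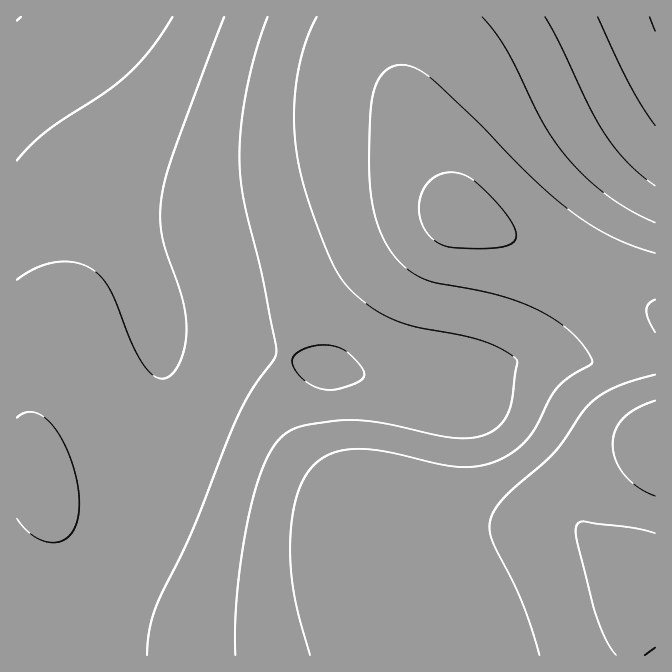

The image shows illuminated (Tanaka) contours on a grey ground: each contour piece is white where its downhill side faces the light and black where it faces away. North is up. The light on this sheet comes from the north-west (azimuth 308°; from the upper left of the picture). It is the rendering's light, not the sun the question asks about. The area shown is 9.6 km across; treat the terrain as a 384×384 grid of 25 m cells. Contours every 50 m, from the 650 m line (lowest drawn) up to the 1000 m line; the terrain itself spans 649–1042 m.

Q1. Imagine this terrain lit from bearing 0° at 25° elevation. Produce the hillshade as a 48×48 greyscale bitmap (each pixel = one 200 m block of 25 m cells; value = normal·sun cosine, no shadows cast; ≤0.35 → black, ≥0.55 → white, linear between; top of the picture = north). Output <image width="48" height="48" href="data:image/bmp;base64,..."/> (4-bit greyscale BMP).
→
<image width="48" height="48" href="data:image/bmp;base64,Qk32BAAAAAAAAHYAAAAoAAAAMAAAADAAAAABAAQAAAAAAIAEAAATCwAAEwsAABAAAAAAAAAAAAAAABEREQAiIiIAMzMzAERERABVVVUAZmZmAHd3dwCIiIgAmZmZAKqqqgC7u7sAzMzMAN3d3QDu7u4A////AEVVVVVWZmZlVVVVVEREREVVVVVVREREMkRVVVVWZmZmVVVVVERERERFVVVUREREMkRFVVVmZmZmZVVVREREREREREREREREM0REVVVmZmZmZVVVREREREREREREREREQ0REVVVmZmZmZlVVRERERERERERERFVVVUREVVZmZmZmZlVVVERERERERERERFVWZ0REVVZmZmZmZmVVVURERERERERERFVneEREVVZmZndmZmZVVVVEVVVVVURERFZniERFVVZmZ3d2ZmZlVVVVVVVVVVRERVZ4iERFVWZmZ3d3ZmZmZVVVVVZmZVVVVWd4iEVVVWZmd3d3dmZmZmZmZmZndmZmZnd3dlVVVmZmd3d3d3d3d3d3d3iIiId3d3dmVFVVZmZmd3d3d3d3d4iIiZmaqqmZiHdkMlVmZmZnd3d3d3eIiJmaqqu7u7uqmHZUIWZmZmZnd3d3d4iJmqq7vMzN3cy6qXZUMmZmZmZnd3d3d4iaq7zM3d3d3cy6mHZVRGZmZmZnd3d3eImrzN3d3d3czLuqmId3d2Z3dmZmZ3d3eImrzd3d3My7qpmZmYiZmnd3d3ZmZnd3eImrzd3MuqmYh3iImZqrvHd3d3ZmZmZ3d4iau7upiHZmVmZ4mqvM3Xd3d2ZmZmZnd3iIiYh2ZURERFZ4mrzN3Xd3d2ZmZmZmZ3dmZmVEMyIiM0V4iZmpmXd3d2ZmZmZmZmZVQzMiIiIiIjRFVVVVVXd3dmZmZmZmZmVEMiIhEREiIiIiMzM0RHd3dmZmZVVWZVVDIhEiERERERIiIiMzRHd3dmZmVVVVVVVDMiIiIRERERERIiM0VXd3ZmZlVVVVVVVEMzIiIREAAAARIjRFZ3d3ZmZlVVVVVVVERDMyIQAAAAARI0VneHd3ZmZlVVVVVVVUREMyIQAAAAEiNFZ4mnd3ZmZlVVVVVVVEREMzIQAAARI0Vniau3d3ZmZlVVVVVVREREQzIhEBEjRWd4mrzHd3dmZmVVVVVURERERDMyIiNEVniaq7zHd3dmZmVVVVVUREREREREREVWeImqu8zHd3d2ZmZVVVVVRERERFVVZmZ4iZqru7vHd3d2ZmZlVVVVVEREVVZnd4iJmaqqq7u3d3d3dmZmVVVVVURFVWZ4iZmZmqqqqqqnd3d3d2ZmZlVVVVVVVWd4mZmZmZmZmZmXd3d3d3ZmZmVVVVVVVWd4mZmZmZmZmZmXd3d3d3d2ZmZVVVVVVWd4iZmZmIiIiIiXd3d3d3d3ZmZmVVVVVWZ3iIiIiIiIiIiHd3d3d3d3dmZmZVVVVmZ3eIiIiHiIiIiHd3d3d3d3d2ZmZmVVZmZnd3d3d3d3iIiHd3d3d3d3d3ZmZmZmZmZnd3d3d3d3iIiHd3d3d3d3d3dmZmZmZmZnd3d3d3d3eIiHd3d3d3d3d3d3ZmZmZmd3d3d3d3d3eIiHd3d3d3d3d3d3d3d3d3d3d3d3d3d3d3d3d3d3d3d3d3d3d3d3d3d3iIiIiIiId3d3d3d3d3d3d3d3d3d3d3iIiIiIiIiId3dw=="/>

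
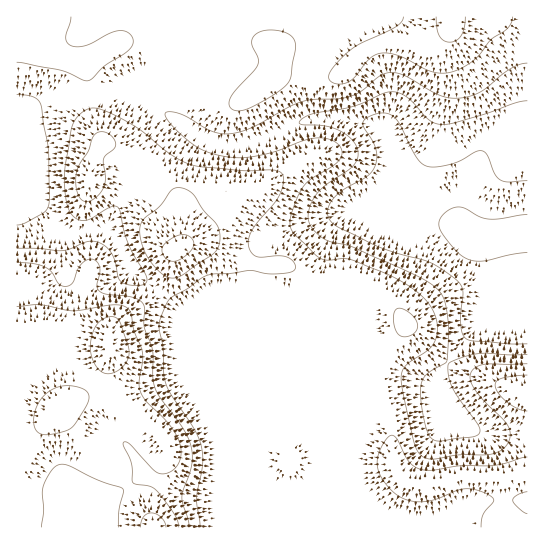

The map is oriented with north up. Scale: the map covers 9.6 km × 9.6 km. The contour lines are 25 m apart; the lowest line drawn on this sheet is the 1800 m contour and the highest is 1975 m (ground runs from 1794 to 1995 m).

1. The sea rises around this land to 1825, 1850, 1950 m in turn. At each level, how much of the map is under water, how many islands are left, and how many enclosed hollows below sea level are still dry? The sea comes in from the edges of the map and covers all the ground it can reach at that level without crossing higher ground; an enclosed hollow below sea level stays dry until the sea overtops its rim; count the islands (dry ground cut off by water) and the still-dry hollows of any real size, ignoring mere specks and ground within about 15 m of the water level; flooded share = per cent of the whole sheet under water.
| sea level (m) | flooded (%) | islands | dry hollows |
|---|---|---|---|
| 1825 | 9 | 0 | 0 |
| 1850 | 16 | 0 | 0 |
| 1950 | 90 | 0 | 0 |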